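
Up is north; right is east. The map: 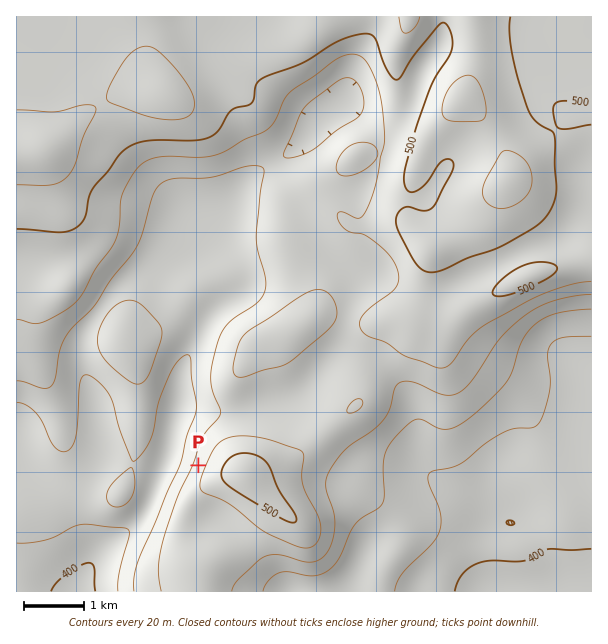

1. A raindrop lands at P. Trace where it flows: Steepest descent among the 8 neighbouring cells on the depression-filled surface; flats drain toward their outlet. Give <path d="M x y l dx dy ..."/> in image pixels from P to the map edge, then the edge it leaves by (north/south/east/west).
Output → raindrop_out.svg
<path d="M198 465l-1-1-29 0-1 1 0 3-5 9-10 15-2 8-6 12-4 4 0 2-56 55-4 9-2 9"/>
exit: south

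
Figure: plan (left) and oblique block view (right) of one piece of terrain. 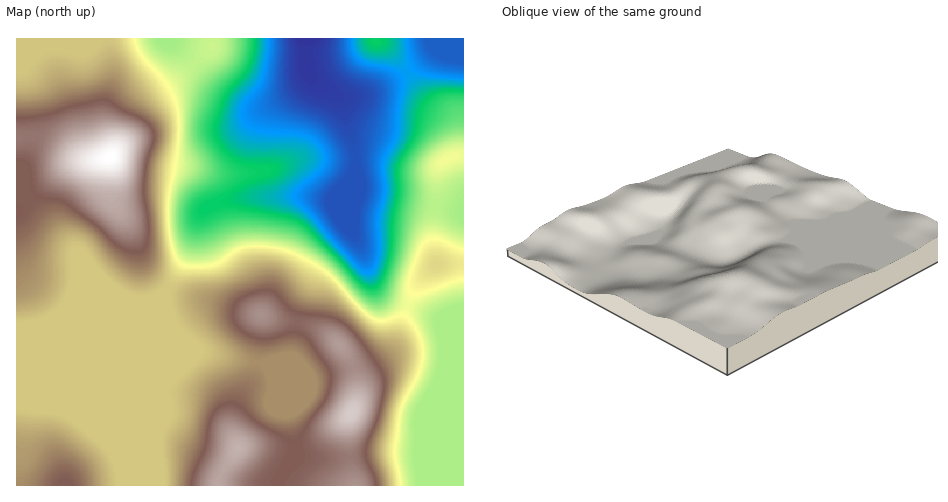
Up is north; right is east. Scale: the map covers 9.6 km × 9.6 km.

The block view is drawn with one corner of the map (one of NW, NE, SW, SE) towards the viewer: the NW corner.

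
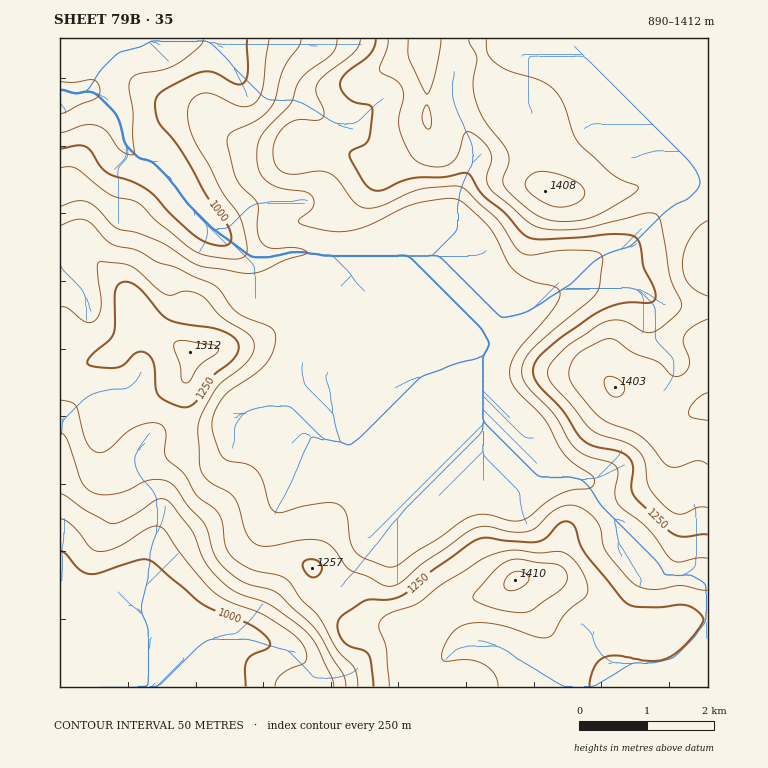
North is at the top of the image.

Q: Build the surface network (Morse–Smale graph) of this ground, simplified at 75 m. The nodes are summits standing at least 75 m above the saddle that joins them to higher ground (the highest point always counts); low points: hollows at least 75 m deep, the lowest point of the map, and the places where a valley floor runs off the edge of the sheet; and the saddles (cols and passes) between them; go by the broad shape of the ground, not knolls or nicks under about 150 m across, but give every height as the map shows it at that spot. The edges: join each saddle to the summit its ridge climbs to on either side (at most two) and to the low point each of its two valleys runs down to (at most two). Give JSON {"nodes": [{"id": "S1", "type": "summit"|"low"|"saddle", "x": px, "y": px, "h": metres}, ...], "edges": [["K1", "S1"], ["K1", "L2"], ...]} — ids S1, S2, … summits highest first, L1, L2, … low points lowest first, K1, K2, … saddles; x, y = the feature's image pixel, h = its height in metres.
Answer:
{"nodes": [
{"id": "S1", "type": "summit", "x": 708, "y": 408, "h": 1412},
{"id": "S2", "type": "summit", "x": 515, "y": 580, "h": 1410},
{"id": "S3", "type": "summit", "x": 545, "y": 191, "h": 1408},
{"id": "S4", "type": "summit", "x": 190, "y": 354, "h": 1312},
{"id": "L1", "type": "low", "x": 65, "y": 97, "h": 890},
{"id": "L2", "type": "low", "x": 101, "y": 687, "h": 953},
{"id": "K1", "type": "saddle", "x": 701, "y": 180, "h": 1321},
{"id": "K2", "type": "saddle", "x": 385, "y": 174, "h": 1263},
{"id": "K3", "type": "saddle", "x": 196, "y": 477, "h": 1208},
{"id": "K4", "type": "saddle", "x": 686, "y": 573, "h": 1191},
{"id": "K5", "type": "saddle", "x": 287, "y": 323, "h": 1141}],
"edges": [["K1", "S1"], ["K1", "S3"], ["K1", "L1"], ["K2", "S1"], ["K2", "S3"], ["K2", "L1"], ["K3", "S2"], ["K3", "S4"], ["K3", "L1"], ["K3", "L2"], ["K4", "S1"], ["K4", "S2"], ["K4", "L1"], ["K5", "S1"], ["K5", "S4"], ["K5", "L1"]]}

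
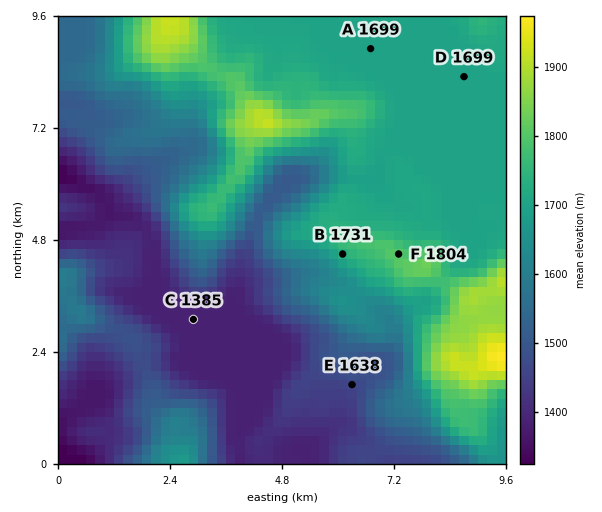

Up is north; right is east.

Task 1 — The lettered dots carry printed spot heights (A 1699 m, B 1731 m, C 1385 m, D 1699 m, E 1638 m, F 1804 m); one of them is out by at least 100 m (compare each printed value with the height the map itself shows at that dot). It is E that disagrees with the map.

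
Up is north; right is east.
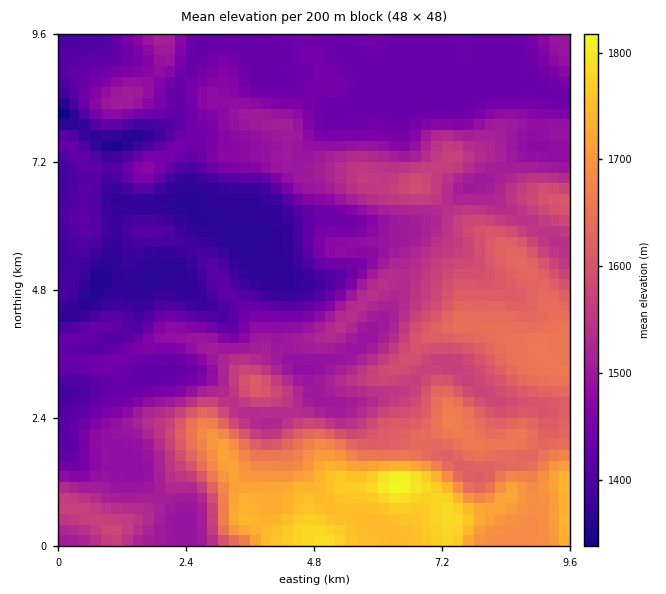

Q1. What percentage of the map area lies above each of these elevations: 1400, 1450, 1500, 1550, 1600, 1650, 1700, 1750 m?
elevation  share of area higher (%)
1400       88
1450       65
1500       50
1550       35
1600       25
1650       14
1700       9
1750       4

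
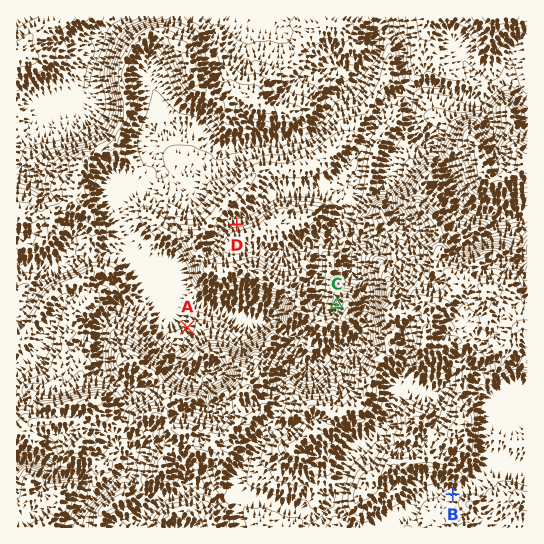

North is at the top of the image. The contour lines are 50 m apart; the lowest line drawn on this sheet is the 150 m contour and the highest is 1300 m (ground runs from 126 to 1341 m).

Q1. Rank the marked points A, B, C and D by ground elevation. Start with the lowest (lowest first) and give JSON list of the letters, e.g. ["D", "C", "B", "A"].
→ ["A", "D", "C", "B"]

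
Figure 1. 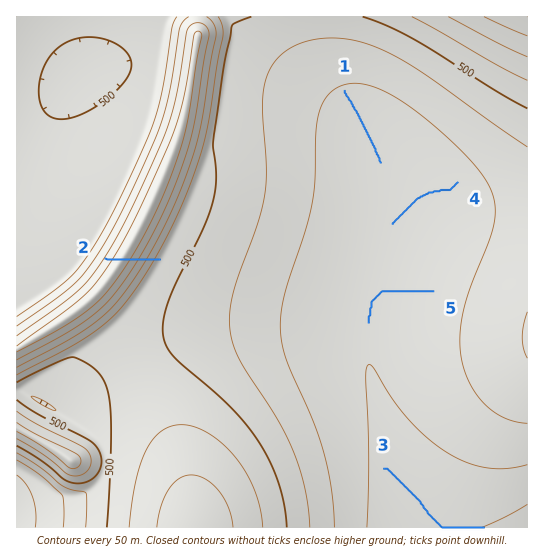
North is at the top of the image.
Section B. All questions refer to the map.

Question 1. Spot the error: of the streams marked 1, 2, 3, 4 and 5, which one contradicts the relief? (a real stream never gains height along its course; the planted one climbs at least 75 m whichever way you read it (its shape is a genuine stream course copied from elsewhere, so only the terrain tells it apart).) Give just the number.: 2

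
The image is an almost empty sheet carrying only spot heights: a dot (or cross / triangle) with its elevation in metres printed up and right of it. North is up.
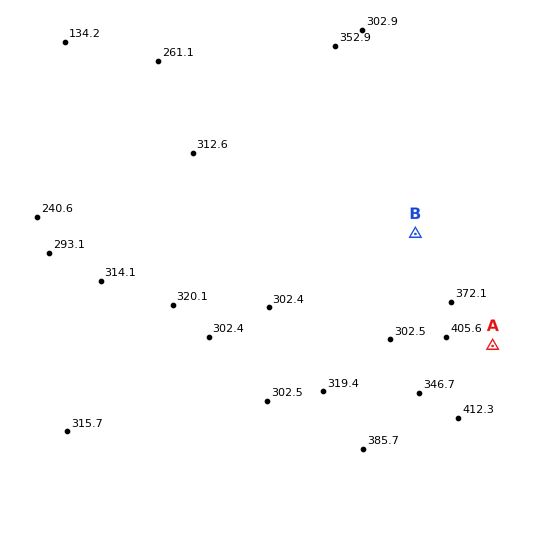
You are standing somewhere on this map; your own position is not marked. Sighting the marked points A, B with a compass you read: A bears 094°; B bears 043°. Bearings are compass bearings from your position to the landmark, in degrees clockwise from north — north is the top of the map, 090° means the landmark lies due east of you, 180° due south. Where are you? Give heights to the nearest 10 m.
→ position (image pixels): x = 322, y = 334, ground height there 300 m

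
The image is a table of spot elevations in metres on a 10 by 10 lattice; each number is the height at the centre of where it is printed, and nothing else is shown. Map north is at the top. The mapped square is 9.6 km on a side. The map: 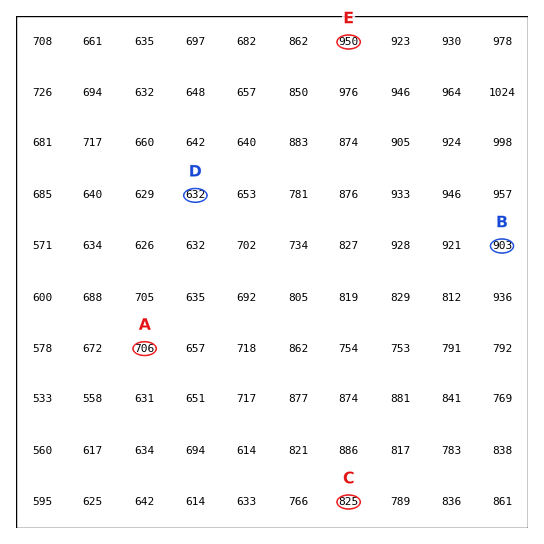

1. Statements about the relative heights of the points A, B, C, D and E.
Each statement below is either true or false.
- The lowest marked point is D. true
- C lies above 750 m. true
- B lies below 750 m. false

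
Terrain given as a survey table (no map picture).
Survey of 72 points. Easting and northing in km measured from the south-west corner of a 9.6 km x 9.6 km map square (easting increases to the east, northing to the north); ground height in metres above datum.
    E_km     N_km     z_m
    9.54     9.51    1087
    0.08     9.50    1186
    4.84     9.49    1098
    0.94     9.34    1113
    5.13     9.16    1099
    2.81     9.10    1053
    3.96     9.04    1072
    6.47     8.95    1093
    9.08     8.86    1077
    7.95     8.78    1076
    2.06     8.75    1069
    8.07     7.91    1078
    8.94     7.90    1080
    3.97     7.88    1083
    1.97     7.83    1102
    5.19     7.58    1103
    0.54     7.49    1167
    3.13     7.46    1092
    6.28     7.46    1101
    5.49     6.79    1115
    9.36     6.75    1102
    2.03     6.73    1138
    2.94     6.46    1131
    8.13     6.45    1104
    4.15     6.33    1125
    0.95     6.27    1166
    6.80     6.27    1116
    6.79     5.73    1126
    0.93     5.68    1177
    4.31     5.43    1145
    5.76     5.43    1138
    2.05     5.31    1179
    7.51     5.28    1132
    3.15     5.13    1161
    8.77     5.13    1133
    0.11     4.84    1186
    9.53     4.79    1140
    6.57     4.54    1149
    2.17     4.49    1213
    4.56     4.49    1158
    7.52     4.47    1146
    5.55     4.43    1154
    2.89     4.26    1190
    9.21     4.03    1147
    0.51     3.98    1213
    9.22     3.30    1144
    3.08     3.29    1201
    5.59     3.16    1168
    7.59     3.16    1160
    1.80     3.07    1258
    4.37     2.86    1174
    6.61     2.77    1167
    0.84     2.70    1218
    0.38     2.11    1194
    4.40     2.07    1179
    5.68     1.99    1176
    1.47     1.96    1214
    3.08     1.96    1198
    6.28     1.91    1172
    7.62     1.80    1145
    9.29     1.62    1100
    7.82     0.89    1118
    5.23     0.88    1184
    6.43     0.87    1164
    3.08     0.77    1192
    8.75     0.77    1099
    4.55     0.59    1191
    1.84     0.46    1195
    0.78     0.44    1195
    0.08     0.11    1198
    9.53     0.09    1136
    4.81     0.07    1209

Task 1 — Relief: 1051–1263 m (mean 1146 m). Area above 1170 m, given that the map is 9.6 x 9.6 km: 30.6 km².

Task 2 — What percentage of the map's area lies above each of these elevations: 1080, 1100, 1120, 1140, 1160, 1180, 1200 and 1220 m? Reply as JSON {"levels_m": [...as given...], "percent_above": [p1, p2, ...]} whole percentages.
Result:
{"levels_m": [1080, 1100, 1120, 1140, 1160, 1180, 1200, 1220], "percent_above": [92, 79, 68, 57, 41, 25, 10, 5]}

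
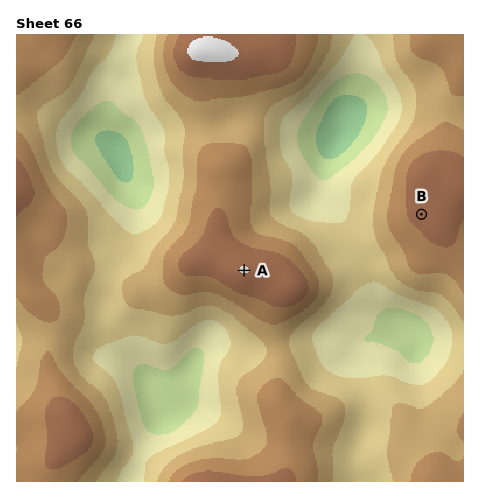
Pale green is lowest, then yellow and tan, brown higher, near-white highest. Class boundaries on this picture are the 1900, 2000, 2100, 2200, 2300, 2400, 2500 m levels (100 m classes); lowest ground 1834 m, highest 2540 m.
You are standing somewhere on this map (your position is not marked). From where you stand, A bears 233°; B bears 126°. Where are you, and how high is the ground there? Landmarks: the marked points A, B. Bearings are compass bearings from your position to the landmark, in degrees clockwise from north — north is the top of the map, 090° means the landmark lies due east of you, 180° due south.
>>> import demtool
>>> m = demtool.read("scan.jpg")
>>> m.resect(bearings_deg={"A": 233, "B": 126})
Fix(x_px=369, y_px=176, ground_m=2150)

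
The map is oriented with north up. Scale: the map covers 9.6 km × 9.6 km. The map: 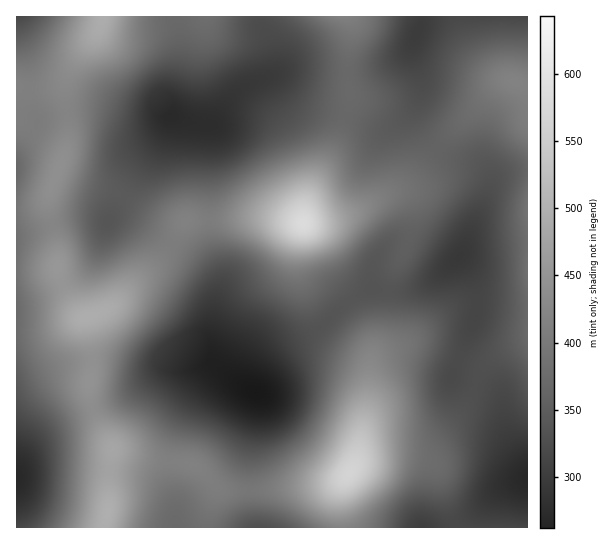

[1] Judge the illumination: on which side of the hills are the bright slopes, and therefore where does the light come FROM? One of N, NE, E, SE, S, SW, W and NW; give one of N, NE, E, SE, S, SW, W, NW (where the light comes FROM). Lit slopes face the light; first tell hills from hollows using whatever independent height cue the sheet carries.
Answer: NW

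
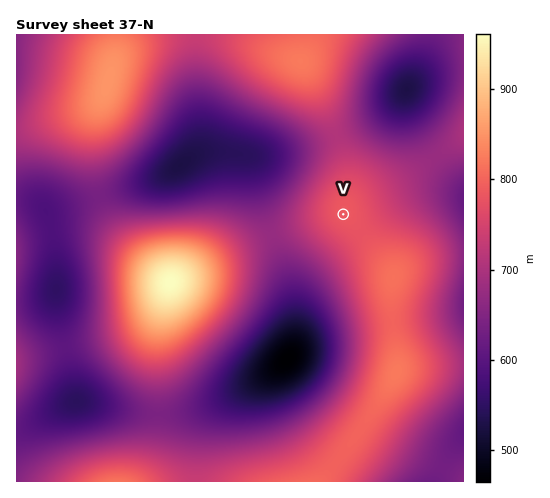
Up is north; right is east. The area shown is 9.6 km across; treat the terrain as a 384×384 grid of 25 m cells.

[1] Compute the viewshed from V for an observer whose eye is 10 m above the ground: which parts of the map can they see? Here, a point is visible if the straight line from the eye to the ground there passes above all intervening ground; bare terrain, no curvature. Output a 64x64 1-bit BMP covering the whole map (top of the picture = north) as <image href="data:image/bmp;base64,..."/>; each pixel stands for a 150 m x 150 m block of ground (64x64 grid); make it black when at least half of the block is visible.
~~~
<image width="64" height="64" href="data:image/bmp;base64,Qk0+AgAAAAAAAD4AAAAoAAAAQAAAAEAAAAABAAEAAAAAAAACAAATCwAAEwsAAAIAAAAAAAAA////AAAAAAAB//////gAAAf/////+AAAAf/////8AAAA//////wAAAA//////gAAAA//////AAAAA/////8AAAAA/////4AAAAA/////wAAAAB/////AAAAAB////+AAAAAD////4AAAAAP/4P/wAAAAAf/AP/AAAAAB/4AP+AAAAAH/gAf8AAAAAP+AA/4AAAAA/4AD/wAAAAD/gAH/AAAAAP+AAf4AAAAA/8AA/gAAAAD/wAD8AAAAAP/gAPgAAAAA/+AA+AAAAAD/4ADwAAAAAP/wAPAAAAAA//AA8AAAAAH/8ADwAAAAAf/wAfgAAAAB//AB/AAAAAP/8AH8AAAAA//wAf4AAAAD//AB/wAAAAf/8AH/gAAAB//wAf+AAAAH/+AD/4AAAB//4Af/AAAA///AD/4AgAf//4APwADAD/5+AAeAAMAf/DgAA4AAwD/8AAAAAADgf/gAAAAAAOB/8AAAAAAA8P/wAAAAAADw//gAAAAAAOD/+AAAAAAAwP/8AAAAAAMAf/wAAAAAAwA//gAAAAADAD//AAAAAAMAH/8AADgAAwAf/4AD/AABAA//4f/+AAEAD/////4AAQAH/////wABAAf/////AAEAB/////+AAQAD/////4ABAAP/////wAEAA///4B/AAQAB//4AD+ABAAD/+AAP+AMAAH/gAAf8Aw=="/>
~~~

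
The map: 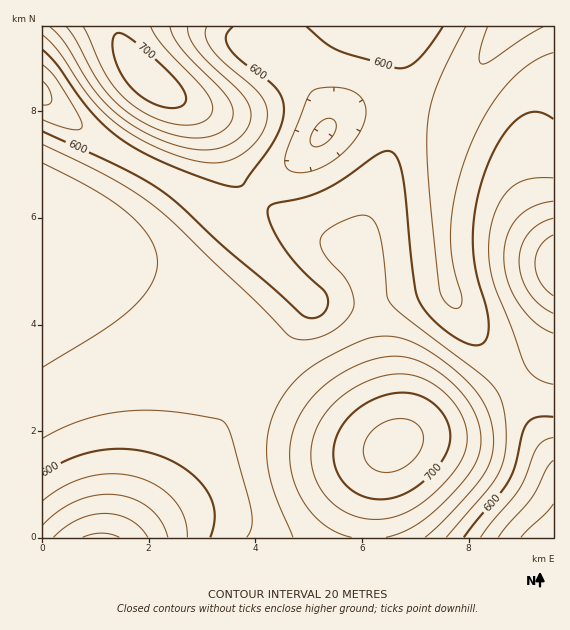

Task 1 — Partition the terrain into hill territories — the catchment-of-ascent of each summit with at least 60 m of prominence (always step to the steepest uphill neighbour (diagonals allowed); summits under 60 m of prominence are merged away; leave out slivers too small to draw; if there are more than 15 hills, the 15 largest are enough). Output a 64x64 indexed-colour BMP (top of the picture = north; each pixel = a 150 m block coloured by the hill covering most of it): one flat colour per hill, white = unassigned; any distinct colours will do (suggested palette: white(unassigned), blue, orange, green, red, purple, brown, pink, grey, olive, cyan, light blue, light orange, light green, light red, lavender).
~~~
<image width="64" height="64" href="data:image/bmp;base64,Qk12CAAAAAAAAHYAAAAoAAAAQAAAAEAAAAABAAQAAAAAAAAIAAATCwAAEwsAABAAAAAAAAAA////ALR3HwAOf/8ALKAsACgn1gC9Z5QAS1aMAMJ34wB/f38AIr28AM++FwDox64AeLv/AIrfmACWmP8A1bDFABERERERERERERERERERERERERERERERERERERERERERERERERERERERERERERERERERERERERERERERERERERERERERERERERERERERERERERERERERERERERERERERERERERERERERERERERERERERERERERERERERERERERERERERERERERERERERERERERERERERERERERERERERERERERERERERERERERERERERERERERERERERERERERERERERERERERERERERERERERERERERERERERERERERERERERERERERERERERERERERERERERERERERERERERERERERERERERERERERERERERERERERERERERERERERERERERERERERERERERERERERERERERERERERERERERERERERERERERERERERERERERERERERERERERERERERERERERERERERERERERERERERERERERERERERERERERERERERExERERERERERERERERERERERERERERERERERERERERETERERERERERERERERERERERERERERERERERERERERETMRERERERERERERERERERERERERERERERERERERERETMxERERERERERERERERERERERERERERERERERERERERMzERERERERERERERERERERERERERERERERERERERERMzMREREREREREREREREREREREREREREREREREREREREzMxEREREREREREREREREREREREREREREREREREREREzMzEREREREREREREREREREREREREREREREREREREREzMzMRERERERERERERERERERERERERERERERERERERETMzMxERERERERERERERERERERERERERERERERERERETMzMzERERERERERERERERERERERERERERERERERERETMzMzMRERERERERERERERERERERERERERERERERERERMzMzMxERERERERERERERERERERERERERERERERERERMzMzMzERERERERERERERERERERERERERERERERERERMzMzMzMREREREREREREREREREREREREREREREREREREzMzMzMxEREREREREREREREREREREREREREREREREREzMzMzMzEREREREREREREREREREREREREREREREREREzMzMzMzMRERERERERERERERERERERERERERERERERETMzMzMzMxERERERERERERERERERERERERERERERERETMzMzMzMzERERERERERERERERERERERERERERERERERMzMzMzMzMREREREREREREREREREREREREREREREREREzMzMzMzMxEREREREREREREREREREREREREREREREREzMzMzMzMzERERERERERERERERERERERERERERERERETMzMzMzMzMRERERERERERERERERERERERERERERERERMzMzMzMzMxEREREREREREREREREREREREREREREREREzMzMzMzMzERERERERERERERERERERERERERERERERETMzMzMzMzMRERERERERERERERERERERERERERERERERMzMzMzMzMxEREREREREREREREhEREREREREREREREREzMzMzMzMzEREREREREREREREiIRERERERERERERERETMzMzMzMzMREREREREREREREiIiERERERERERERERERMzMzMzMzMxERERERERERERIiIiIhEREREREREREREREzMzMzMzMzERERERERERERIiIiIiERERERERERERERETMzMzMzMzMRERERERERERIiIiIiIhERERERERERERERMzMzMzMzMxERERERERESIiIiIiIiIREREREREREREREzMzMzMzMzEREREREREiIiIiIiIiIiIRERERERERERETMzMzMzMzMRERERERIiIiIiIiIiIiIiEREREREREREREzMzMzMzMxERERESIiIiIiIiIiIiIiIhERERERERERETMzMzMzMzEREREiIiIiIiIiIiIiIiIiIRERERERERERMzMzMzMzMREREiIiIiIiIiIiIiIiIiIiEREREREREREzMzMzMzMxEREiIiIiIiIiIiIiIiIiIiIhERERERERETMzMzMzMzERIiIiIiIiIiIiIiIiIiIiIiEREREREREREzMzMzMzMRIiIiIiIiIiIiIiIiIiIiIiERERERERERETMzMzMzMxIiIiIiIiIiIiIiIiIiIiIiIRERERERERERMzMzMzMzIiIiIiIiIiIiIiIiIiIiIiIRERERERERERETMzMzMzMiIiIiIiIiIiIiIiIiIiIiIRERERERERERERMzMzMzMyIiIiIiIiIiIiIiIiIiIiIRERERERERERERETMzMzMzIiIiIiIiIiIiIiIiIiIiIRERERERERERERERMzMzMzMiIiIiIiIiIiIiIiIiIiIRERERERERERERERETMzMzMyIiIiIiIiIiIiIiIiIiIREREREREREREREREREzMzMzIiIiIiIiIiIiIiIiIiIRERERERERERERERERETMzMzMiIiIiIiIiIiIiIiIiIhEREREREREREREREREREzMzMyIiIiIiIiIiIiIiIiIiERERERERERERERERERERMzMz"/>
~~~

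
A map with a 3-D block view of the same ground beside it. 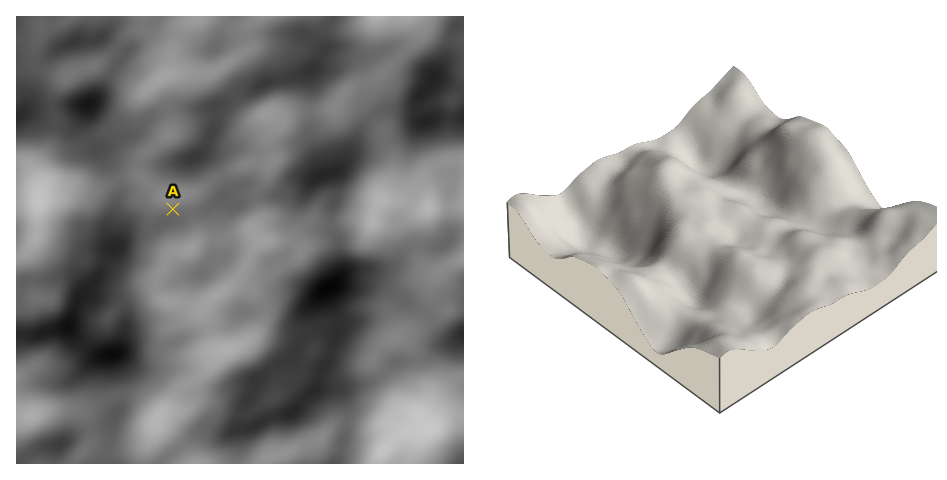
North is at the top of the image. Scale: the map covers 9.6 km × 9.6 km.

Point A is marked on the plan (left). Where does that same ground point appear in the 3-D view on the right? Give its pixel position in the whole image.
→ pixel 775 219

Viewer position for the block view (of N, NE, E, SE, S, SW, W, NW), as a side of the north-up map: NE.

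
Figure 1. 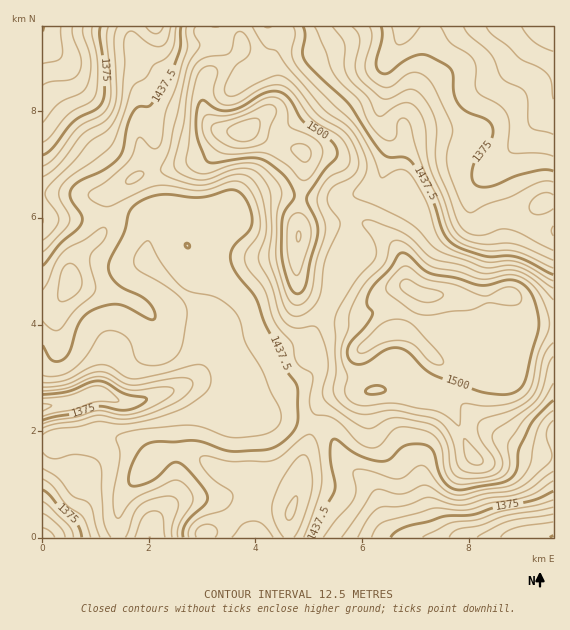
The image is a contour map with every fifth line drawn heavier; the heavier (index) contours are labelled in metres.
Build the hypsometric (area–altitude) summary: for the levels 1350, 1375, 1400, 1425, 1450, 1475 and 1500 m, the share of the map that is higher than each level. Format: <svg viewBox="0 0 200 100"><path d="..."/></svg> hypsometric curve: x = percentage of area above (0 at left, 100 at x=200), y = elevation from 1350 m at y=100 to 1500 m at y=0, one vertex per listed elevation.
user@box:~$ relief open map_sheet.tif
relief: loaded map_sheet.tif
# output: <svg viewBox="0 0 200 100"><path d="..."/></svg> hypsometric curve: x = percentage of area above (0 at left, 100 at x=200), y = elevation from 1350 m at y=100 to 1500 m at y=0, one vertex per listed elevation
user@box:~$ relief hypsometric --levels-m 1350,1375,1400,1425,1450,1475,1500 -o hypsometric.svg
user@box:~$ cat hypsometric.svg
<svg viewBox="0 0 200 100"><path d="M192 100l-15-17-18-16-34-17-47-17-35-16-22-17"/></svg>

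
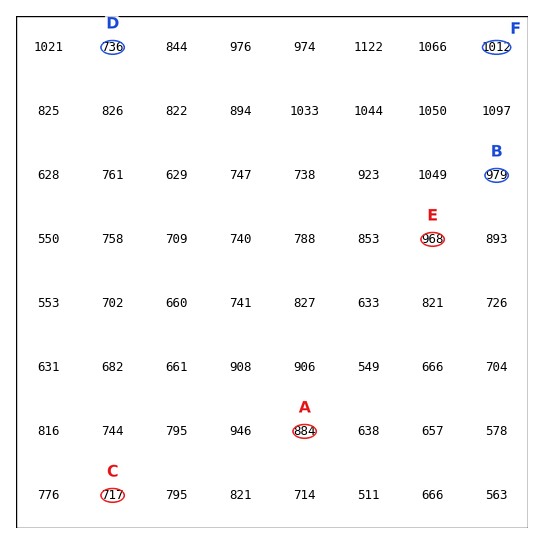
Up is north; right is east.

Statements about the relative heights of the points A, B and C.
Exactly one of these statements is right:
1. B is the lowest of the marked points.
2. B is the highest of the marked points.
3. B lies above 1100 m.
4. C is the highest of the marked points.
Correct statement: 2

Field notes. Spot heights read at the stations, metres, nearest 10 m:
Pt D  740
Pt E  970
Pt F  1010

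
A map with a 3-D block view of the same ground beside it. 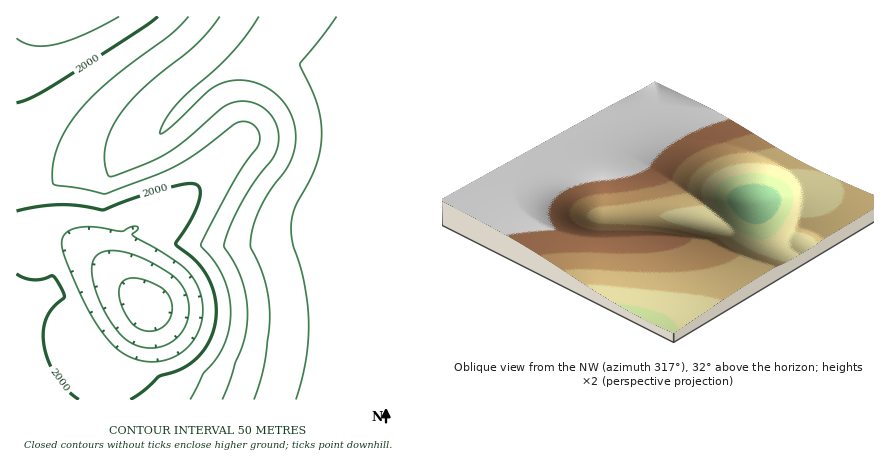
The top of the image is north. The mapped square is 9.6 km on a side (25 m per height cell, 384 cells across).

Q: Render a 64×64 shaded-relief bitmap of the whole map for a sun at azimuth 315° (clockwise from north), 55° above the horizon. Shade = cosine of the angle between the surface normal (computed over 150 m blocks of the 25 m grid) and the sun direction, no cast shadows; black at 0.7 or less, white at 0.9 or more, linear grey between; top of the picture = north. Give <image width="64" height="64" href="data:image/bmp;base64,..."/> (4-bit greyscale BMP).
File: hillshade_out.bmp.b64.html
<image width="64" height="64" href="data:image/bmp;base64,Qk12CAAAAAAAAHYAAAAoAAAAQAAAAEAAAAABAAQAAAAAAAAIAAATCwAAEwsAABAAAAAAAAAAAAAAABEREQAiIiIAMzMzAERERABVVVUAZmZmAHd3dwCIiIgAmZmZAKqqqgC7u7sAzMzMAN3d3QDu7u4A////AJmZmZmZmZmaqqqqq7u7vMzMzMu7u7u7qqmZmZiIiIiZmZmZmZmZmZmqqqqqu7u7zMzMzLu7u7uqqpmZmZiIiIiZmZmZmZmZmaqqqqq7u7vMzMzLu7u7u6qqqpmZmZmYiJmZmZmZmZmZmqqqu7vMzMzMzMu7u7u7qqqqqZmZmZiImZmZmZmZmZmaqrvM3d3d3czMy7u7u7uqqqqqmZmZmIiZmZmZmZmZmZqrvM3e7u7u3czLu7u7u6qqqqqpmZmYiJmZmZmZmZmZmqvM3e7u7u7u3cy7u7u7qqqqqqqZmZiImZmZmZmZmZmZq7zd7u7u7u7d3Mu7u7qqqqqqqpmZmYiImZmZmZmZmZmrvN3u7u7u7t3dzLu7uqqqqqqqmZmZiIiIiIiJmZiIiZq8zd7u7u7u3d3My7u6qqqqqqqZmZmIiIiIiIiIiIiImrvN3u7u7u7d3czLu6qqqqqqqZmZmZiIiIiIiIiHd4iZq8zd7u7u7t3czMu7qqqqqqqpmZmZmYiIiIiIiHd3eImqvM3e7u7t3dzMy7u6qqqqqpmZmZmZiIiIiIiHd3d3iJq7zN3d3d3dzMy7u7qqqqqqmZmZmZmIiIiIiHdnd3eIiau8zd3d3dzMzLu7uqqqqqqZmZmZmYiIiIiHdmZ3d3iImrvMzM3MzMzLu7uqqqqqqZmZmZmZiIiIiIdmZnd3eIiJqrvMzMzMzLu7u6qqqqqpmZmZmZmIiIiIdmZmZ3d3eIiaq7u8zMy7u7u6qqqqqpmZmZmZmZmZmIh2ZmZnd3d3iImaq7u7u7u7u6qqqqqpmZmZmZmZmqqqh3ZmZmd3d3d3iJmqqru7u7u6qqqqqqmZmZmZmZmqq7qXd2ZmZ3d3d3d3iZmqqqu7qqqqqqqqmZmZmZmZmZqqupd3dmZmd3d3d3d4iZqqqqqqqqqqqqmZmZmZmZmZmaqph3d3ZmZnd3d3d3eImZqqqqqqqqqqqZmZmZmZmZmJmpmHd3dmZmZnd3d3d4iJmZqqqqqqqqqZmZmZmZmZmYiZmId3d2ZmZmZ3d3d3iImZmqqqqqqqqZmZmZmZmZmZiImIh3d3ZmZmZmd3iJmaqqq7qqqqqqqpmZmZmZmZmZmIiIiHd3ZmZmZ3iJqrvMzMzMzLu7qqqqqZmZmZmZmZmYiIiHd3ZmZmZ4iaq7zM3d3dzMy7u6qqqpmZmZmZmZmZiIh3d3ZmZmZ3iZqrvMzN3d3dzMy7uqqqqZmZmZmZmZmId3d3ZmZmZmd4iZqrvM3d3d3czMu7qqqpmZmZmZmZmXd3d2ZmZmZVVmd4iaq7zN3d3d3MzLu6qqqZmZmZmZmZd3ZmZmZmZlRFVmd4mau8zd3d3d3My7uqqqmZmZmZmZlmZmZmZmZmQzRFVmeImqvM3d3d3dzMu7qqqpmZmZmZmXZmZmZmZmZDMzRFVmeJmrzN3d3d3czLu6qqmZmZmZmZiHdmZVZmZlMjMzRFVniJq8zd3d3d3My7uqqpmZmZmZmZmYd2ZmZmUyIjMzRFZ3iavM3d3d3dzMu6qqmZmZmZmaqqqZmIh3d1MyMzM0RWZ4mrzN3e3d3cy7uqqpmZmZmZqqqqqqqZmZhjMzMzNEVWeJq8zd3u3d3Mu6qqmZmZmZmqqqqqqqqqqpdDMzMzRFVniavM3d7t3cy7uqqZmZmZmaqqqqqqqqqqqXVDMzM0RWZ4mrzd3e3dzMu6qpmZmZmZqqqqqqqqqqqqqGRDMzNEVniaq83d3d3cy7qqqZmZmZmqqqqqqqqqqqqql0RDMzRFZ4mqvN3d3czLuqqpmZmZmaqqqqu7u7uqqqqpdURDNERWeJqrzN3dzLu6qqmZmZmZqqqqu7u7u7u6qqqXVERERFVniaq8zMzMu7qqqZmZmZmqqqu7u7u7u7u7qqp1RERERVZ4mqu8zMu7qqqZmZmZmaqqu7u7u7u7u7u7uqdVREREVWeJmru7u7uqqpmZmZmZqqq7u7u7u7u7u7u7uXVURERFVniZqru7uqqqmZmZmZmqqru7u7u7u7u7u7u7l1VERERWZ4maqqqqqqmZmZmZmaqqu7u7u7u7u7u7u7u5dVVERFVneJmqqqqqqZmZmZmZqqu7u7u7vMy7u7u7u7uXVVREVWZ4iZmqqqqZmZmZmZmqq7u7u7zMzMzMu7u7u7l2VVVVZneJmZqqqZmZmZmZmaqru7u7zMzMzMzMy7u7u5dlVVZneIiZmZmZmZmZmZmZqqq7u7vMzMzMzMzMy7u7uYZmZmd4iJmZmZmZmZmZmZmqqru7vMzMzMzMzMzMy7u7qHd3d4iJmZmZmZmZmZmZmaqqu7u8zMzMzMzMzMzMy7u7qId4iImZmZmZmZmZmZmZqqq7u7zMzMzMzMzMzMzMu7u6qZmZmZmZmZmZmZmZmZmqqru7vMzMzMzMzMzMzMzLu7u7qqqqqqqqqZmZmZmZmaqqq7u7zMzMzMzMzMzMzMy7u7u7qqqqqqqqmZmZmZmZmqqru7vMzMzMzMzMzMzMzMu7u7u6qqqqqqqZmZmZmZmaqqu7u8zMzMzMzMzMzMzMzLu7u7uqqqqqqqmZmZmZmZmqqru7zMzMzMzd3czMzMzMy7u7u6qqqqqqqZmZmZmZmaqqu7u8zMzMzN3d3MzMzMzLu7u7uqqqqqqqmZmZmZmZmqqru7zMzMzM3d3dzMzMzMy7u7u6qqqqqqqZmZmZmZmaqqu7u8zMzMzd3d3czMzMzLu7u7qqqqqqqpmZmZmZ"/>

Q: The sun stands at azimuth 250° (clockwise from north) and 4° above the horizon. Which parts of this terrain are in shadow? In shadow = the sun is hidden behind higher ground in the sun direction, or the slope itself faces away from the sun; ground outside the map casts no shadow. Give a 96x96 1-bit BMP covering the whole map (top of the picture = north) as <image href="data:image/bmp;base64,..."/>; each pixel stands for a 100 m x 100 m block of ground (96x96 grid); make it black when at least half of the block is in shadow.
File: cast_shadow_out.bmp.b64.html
<image width="96" height="96" href="data:image/bmp;base64,Qk2+BAAAAAAAAD4AAAAoAAAAYAAAAGAAAAABAAEAAAAAAIAEAAATCwAAEwsAAAIAAAAAAAAA////AAAAAAAAAAAAAAAAAAAAAAAAAAAAAAAAAAAAAAAAAAAAAAAAAAAAAAAAAAAAAAAAAAAAAAAAAAAAAAAAAAAAAAAAAAAAAAAAAAAAAAAAAAAAAAAAAAAAAAAAAAAAAAAAAAAAAAAAAAAHgAAAAAAAAAAAAAAfwAAAAAAAAAAAAAB/4AAAAAAAAAAAAAD/8AAAAAAAAAAAAAH/8AAAAAAAAAAAAAP/+AAAAAAAAAAAAAf/+AAAAAAAAAAAAA///AAAAAAAAAAAAB///AAAAAAAAAAAAB///AAAAAAAAAAAAD///AAAAAAAAAAAAH///gAAAAAAAAAAAP///gAAAAAAAAAAAP///AAAAAAAAAAAAf///AAAAAAAAAAAA////AAAAAAAAAAAB////AAAAAAAAAAAB///+AAAAAAAAAAAD///+AAAAAAAAAAAH///8AAAAAAAAAAAH///4AAAAAAAAAAAP///wAAAAAAAAAAAf///gAAAAAAAAAAAf//+AAAAAAAAAAAAf//8AAAAAAAAAAAAf//4AAAAAAAAAAAA///wAAAAAAAAAAAA///AAAAAAAAAAAAA//4AAAAAAAAAAAAA//AAAAAAAAAAAAAAAAAAAAAAAAAAAAAAAAAAAAAAAAAAAAAAAAAAAAAAAAAAAAAAAAAAAAAAAAAAAAAAAAAAAAAAAAAAAAAAAAAAAAAAAAAAAAAAAAAAAAAAAAAAAAAAAAAAAAAAAAAAAAAAAAAAAAAAAAAAAAAAAAAAAAAAAAAAAAAAAAAAAAAAAAAAAAAAAAAAAAAAAAAAAAAAAAAAAAAAAAAAAAAAAAAAAAAAAAAAAAAAAAAAAAAAAAAAAAAAAAAAAAAAAAAAAAAAAAAAAAAAAAAAAAAAAAAAAAAAAAAAAAAAAAAAAAAAAAAAAAAAAAAAAAAAAAAAAAAAAAAAAAAAAAAAAAAAAAAAAAAAAAAAAAAAAAAAAAAAAAAAAAAAAAAAAAAAAAAAAAAAAAAAAAAAAAAAAAAAAAAAAAAAAAAAAAAAAAAAAAAAAAAAAAAAAAAAAAAAAAAAAAAAAAAAAAAAAAAAAAAAAAAAAAAAAAAAAAAAAAAAAAAAAAAAAAAAAAAAAAAAAAAAAAAAAAAAAAAAAAAAAAAAAAAAAAAAAAAAAAAAAAAAAAAAAAAAAAAAAAAAAAAAAAAAAAAAAAAAAAAAAAAAAAAAAAAAAAAAAAAAAAAAAAAAAAAAAAAAAAAAAAAAAAAAAAAAAAAAAAAAAAAAAAAAAAAAAAAAAAAAAAAAAAAAAAAAAAAAAAAAAAAAAAAAAAAAAAAAAAAAAAAAAAAAAAAAAAAAAAAAAAAAAAAAAAAAAAAAAAAAAAAAAAAAAAAAAAAAAAAAAAAAAAAAAAAAAAAAAAAAAAAAAAAAAAAAAAAAAAAAAAAAAAAAAAAAAAAAAAAAAAAAAAAAAAAAAAAAAAAAAAAAAAAAAAAAAAAAAAAAAAAAAAAAAAAAAAAAAAAAAAAAAAAAAAAAAAAAAAAAAAAAAAAAAAAAAAAAAAAAAAA="/>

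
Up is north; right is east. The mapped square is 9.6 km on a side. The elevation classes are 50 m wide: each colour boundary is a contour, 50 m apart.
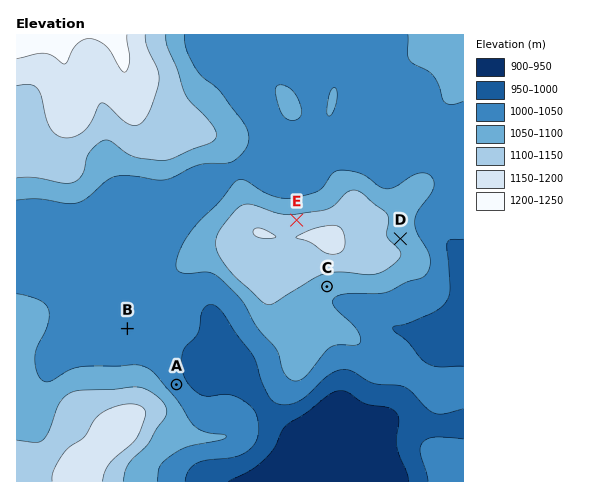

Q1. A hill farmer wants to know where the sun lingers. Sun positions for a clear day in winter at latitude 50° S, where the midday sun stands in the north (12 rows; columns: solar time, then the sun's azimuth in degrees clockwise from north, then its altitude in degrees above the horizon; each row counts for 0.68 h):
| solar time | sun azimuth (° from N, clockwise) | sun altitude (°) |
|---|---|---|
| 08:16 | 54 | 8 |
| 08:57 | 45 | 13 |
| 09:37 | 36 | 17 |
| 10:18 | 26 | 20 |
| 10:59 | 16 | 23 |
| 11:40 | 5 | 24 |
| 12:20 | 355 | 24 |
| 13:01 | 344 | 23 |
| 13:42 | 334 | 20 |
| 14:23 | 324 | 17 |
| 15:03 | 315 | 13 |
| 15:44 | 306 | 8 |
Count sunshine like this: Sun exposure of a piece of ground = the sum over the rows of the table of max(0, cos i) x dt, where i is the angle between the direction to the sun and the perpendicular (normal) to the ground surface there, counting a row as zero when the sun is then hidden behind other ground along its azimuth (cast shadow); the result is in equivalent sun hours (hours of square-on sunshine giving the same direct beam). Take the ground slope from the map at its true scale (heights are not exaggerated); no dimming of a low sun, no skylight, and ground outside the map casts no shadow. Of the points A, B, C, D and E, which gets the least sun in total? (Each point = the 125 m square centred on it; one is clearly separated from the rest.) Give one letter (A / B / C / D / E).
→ C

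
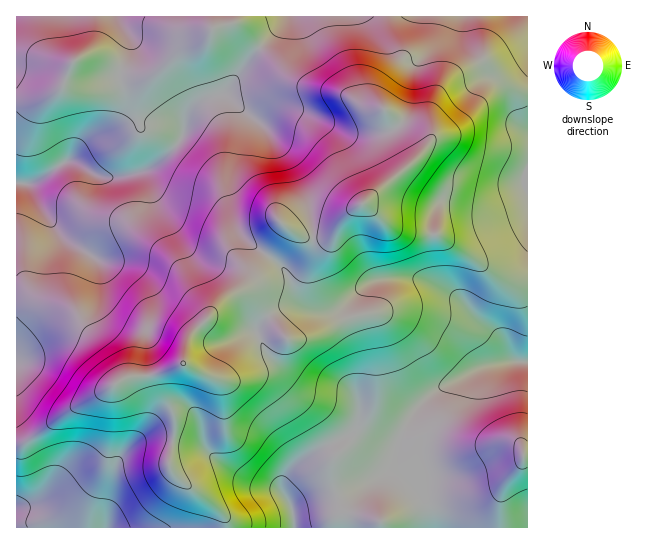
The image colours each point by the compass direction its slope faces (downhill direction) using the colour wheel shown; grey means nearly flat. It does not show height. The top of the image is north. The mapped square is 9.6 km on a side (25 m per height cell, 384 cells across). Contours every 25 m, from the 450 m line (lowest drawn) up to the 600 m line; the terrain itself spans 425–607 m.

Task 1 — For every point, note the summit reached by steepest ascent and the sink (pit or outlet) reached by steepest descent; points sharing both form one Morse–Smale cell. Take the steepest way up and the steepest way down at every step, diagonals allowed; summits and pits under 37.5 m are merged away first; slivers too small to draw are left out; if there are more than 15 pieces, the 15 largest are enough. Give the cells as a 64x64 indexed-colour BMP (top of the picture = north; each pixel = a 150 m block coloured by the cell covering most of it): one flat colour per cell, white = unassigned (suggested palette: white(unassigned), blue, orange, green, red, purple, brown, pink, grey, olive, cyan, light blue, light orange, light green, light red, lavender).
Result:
<image width="64" height="64" href="data:image/bmp;base64,Qk12CAAAAAAAAHYAAAAoAAAAQAAAAEAAAAABAAQAAAAAAAAIAAATCwAAEwsAABAAAAAAAAAA////ALR3HwAOf/8ALKAsACgn1gC9Z5QAS1aMAMJ34wB/f38AIr28AM++FwDox64AeLv/AIrfmACWmP8A1bDFAEREREREREREREREREQzMzMzN3d3d3d3d3d3VVVVVVVVRERERERERERERERERDMzMzM3d3d3d3d3d3dVVVVVVVVERERERERERERERERDMzMzM3d3d3d3d3d3dVVVVVVVVURERERERERERERERDMzMzMzd3d3d3d3d3d1VVVVVVVVRERERERERERERERDMzMzMzd3d3d3d3d3d3VVVVVVVVVEREREREREREREQzMzMzMzN3d3d3d3d3d3VVVVVVVVVUREREREREREREQzMzMzMzMzd3d3d3d3d3dVVVVVVVVVREREREREREREQzMzMzMzMzM3d3d3d3d3dVVVVVVVVVVERERERERERERDMzMzMzMzMzN3d3d3d3dVVVVVVVVVVUREREREREREREMzMzMzMzMzMzN3d3d3d1VVVVVVVVVVRERERERERERERDMzMzMzMzMzMzd3dzMzVVVVVVVVVVUiREREREREREREMzMzMzMzMzMzMzMzMzNVVVVVVVVVVSIiREREREREREQzMzMzMzMzMzMzMzMzMzVVVVVVVVVVIiIkRERERERERDMzMzMzMzMzMzMzMzMzNVVVVVVVVVUiIiJEREREREREMzMzMzMzMzMzMzMzMzMzVVVVVVVVVSIiIiJEREREREMzMzMzMzMzMzMzMzMzMzM1VVVVVVVVIiIiIiJEREREQzMzMzMzMzMzMzMzMzMzMzNVVVVVVVUiIiIiIiJERERDMzMzMzMzMzMzMzMzMzMzMzVVVVVVVSIiIiIiIiRERDMzMzMzMzMzMzMzMzMzMzMzMzVVVVVVIiIiIiIiIiIiQzMyIjMzMzMzMzMzMzMzMzMzMzVVVVUiIiIiIiIiIiIiIiIiIzMzMzMzMzMzMzMzMzMzMzNVVSIiIiIiIiIiIiIiIiIiMzMzMzMzMzMzMzMzMzMzMzNmIiIiIiIiIiIiIiIiIiIjMzMzMzMzMzMzMzMzMzMzNmYiIiIiIiIiIiIiIiIiIiIzMzMzMzMzMzMzMzMzMzM2ZiIiIiIiIiIiIiIiIiIiIiIjMzMzMzMzMzMzMzMzM2ZmIiIiIiIiIiIiIiIiIiIiIjMzMzMzMzMzMzMzMzNmZmYiIiIiIiIiIiIiIiIiIiIiMzMzMzMzMzMzMzMzNmZmZiIiIiIiIiIiIiIiIiIiIiMzMzZmYzMzMzMzMzM2ZmZmIiIiIiIiIiIiIiIiIiIiMzM2ZmZmMzMzMzMzM2ZmZmYiIiIiIiIiIiIiIiIiIjMzMzZmZmZjMzMzMzNmZmZmZiIiIiIiIiIiIiIiIiIiIzMzZmZmZmYzMzMzZmZmZmZmIiIiIiIiIiIiIiIiIiIiMzNmZmZmZmZmZmZmZmZmEREiIiIiIiIiIiIiIiIiIiIzNmZmZmZmZmZmZmZmZmERESIiIiIiIiIiIiIiIiIiIiNmZmZmZmZmZmZmZmZhERERIiIiIiIiIiIiIiIiIiIiIWZmZmZmZmZmZmZmZhEREREiIiIiIiIiIiIiIiIiIiERZmZmZmZmZmZmZmYRERERESIiIiIiIiIiIiIiIiIiEREWZhEWZmZmZmZmYRERERERIiIiIiIiIiIiIiIiIiIRERERERFmZmZhEREREREREREiIiIiIiIiIiIiIiIiIRERERERERZmZhERERERERERESIiIiIiIiIiIiIiIiIhEREREREREWZhERERERERERERIiIiIiIiIiIiIiIiIhEREREREREREREREREREREREREiIiIiIiIiIiIiIiIiERERERERERERERERERERERERESIiIiIiIiIiIiIiIiIRERERERERERERERERERERERERERIiIiIiIiIiIiIiIRERERERERERERERERERERERERERESIiIREREiIiIiIhERERERERERERERERERERERERERERESIREREREiIiIhEREREREREREREREREREREREREREREREREREREREiIiERERERERERERERERERERERERERERERERERERERERIhERERERERERERERERERERERERERERERERERERERERERERERERERERERERERERERERERERERERERERERERERERERERERERERERERERERERERERERERERERERERERERERERERERERERERERERERERERERERERERERERERERERERERERERERERERERERERERERERERERERERERERERERERERERERERERERERERERERERERERERERERERERERERERERERERERERERERERERERERERERERERERERERERERERERERERERERERERERERERERERERERERERERERERERERERERERERERERERERERERERERERERERERERERERERERERERERERERERERERERERERERERERERERERERERERERERERERERERERERERERERERERERERERERERERERERERERERERERERERERERERERERERERERERERERERERERERERERERERERERERERERERERERERERERERERERERERERERERERERERERERERERERERERERERERERERERERERERERERERERERERERERERERERERERERERERERERERERERERERERERERERERERERERERERERERERERERERERERERERERERERERERERERERERERERERERERERERERER"/>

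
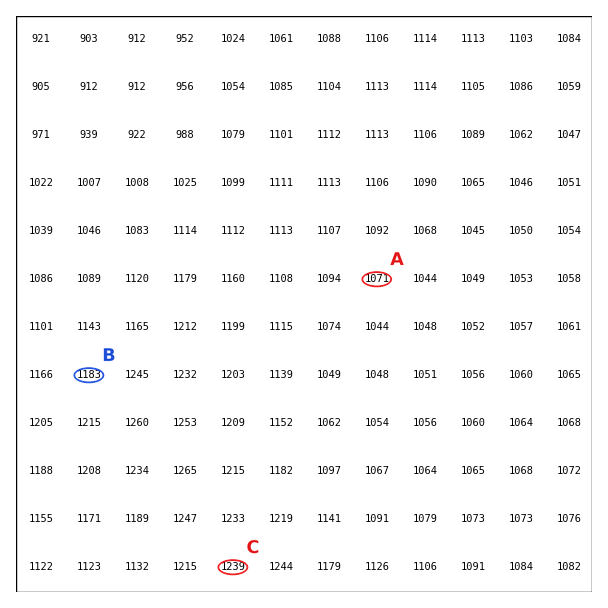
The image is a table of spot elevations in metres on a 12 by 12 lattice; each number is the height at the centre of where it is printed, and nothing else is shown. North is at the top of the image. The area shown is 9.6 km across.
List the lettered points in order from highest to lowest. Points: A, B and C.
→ C B A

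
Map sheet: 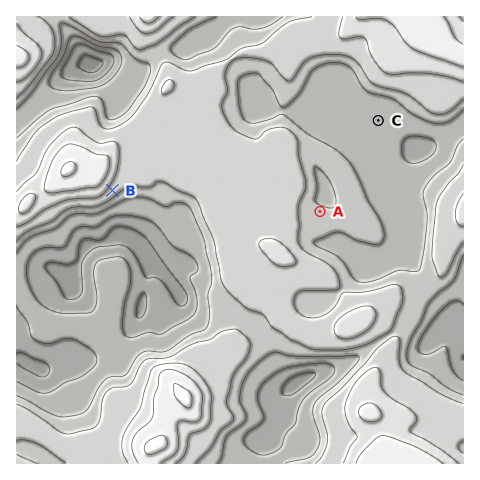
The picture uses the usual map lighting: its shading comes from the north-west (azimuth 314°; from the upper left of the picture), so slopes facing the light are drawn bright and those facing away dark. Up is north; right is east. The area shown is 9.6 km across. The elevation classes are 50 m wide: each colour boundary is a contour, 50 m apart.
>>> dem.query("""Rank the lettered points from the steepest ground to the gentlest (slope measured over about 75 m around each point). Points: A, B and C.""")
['B', 'A', 'C']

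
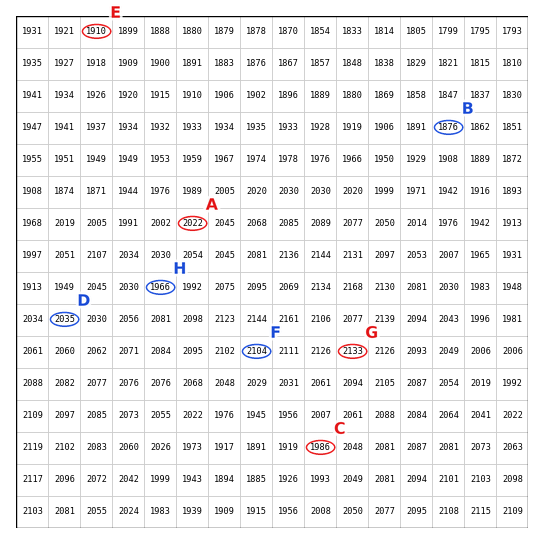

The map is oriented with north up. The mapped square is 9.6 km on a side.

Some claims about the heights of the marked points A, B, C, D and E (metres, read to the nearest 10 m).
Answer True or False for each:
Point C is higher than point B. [True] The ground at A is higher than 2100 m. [False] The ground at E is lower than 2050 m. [True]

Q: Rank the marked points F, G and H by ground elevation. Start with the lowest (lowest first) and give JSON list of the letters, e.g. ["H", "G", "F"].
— ["H", "F", "G"]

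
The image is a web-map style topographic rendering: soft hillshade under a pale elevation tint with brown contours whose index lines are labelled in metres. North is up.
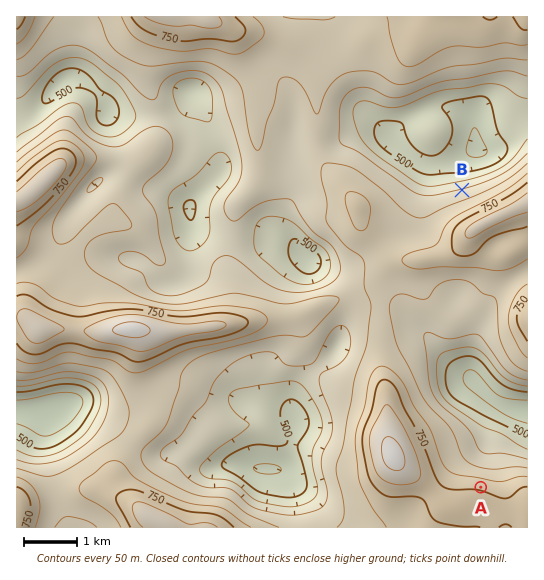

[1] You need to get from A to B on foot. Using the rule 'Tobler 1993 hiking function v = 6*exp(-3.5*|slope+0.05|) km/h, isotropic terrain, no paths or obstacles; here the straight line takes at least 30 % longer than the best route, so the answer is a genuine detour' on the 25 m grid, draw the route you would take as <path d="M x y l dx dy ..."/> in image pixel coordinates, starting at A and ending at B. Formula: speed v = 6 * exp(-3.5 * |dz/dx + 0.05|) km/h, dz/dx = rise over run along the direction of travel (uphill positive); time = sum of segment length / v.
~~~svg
<path d="M481 487l-24-12-7-6-7-14 0-25-20-40 0-112 8-16 0-5 7-14 0-18 11-22 13-13"/>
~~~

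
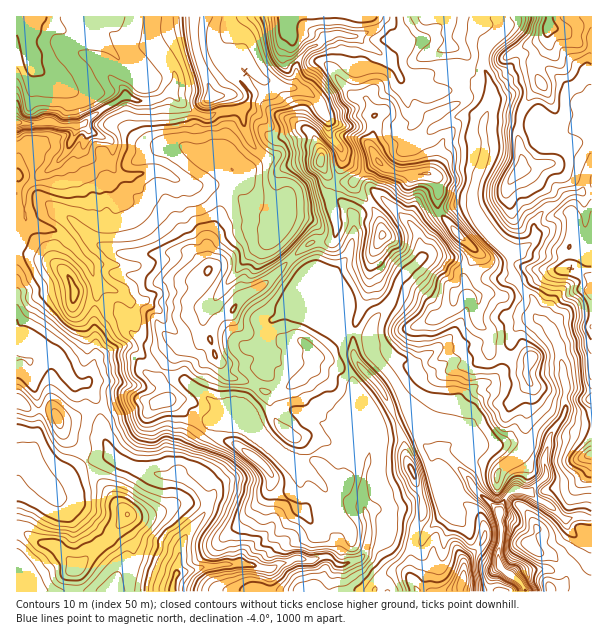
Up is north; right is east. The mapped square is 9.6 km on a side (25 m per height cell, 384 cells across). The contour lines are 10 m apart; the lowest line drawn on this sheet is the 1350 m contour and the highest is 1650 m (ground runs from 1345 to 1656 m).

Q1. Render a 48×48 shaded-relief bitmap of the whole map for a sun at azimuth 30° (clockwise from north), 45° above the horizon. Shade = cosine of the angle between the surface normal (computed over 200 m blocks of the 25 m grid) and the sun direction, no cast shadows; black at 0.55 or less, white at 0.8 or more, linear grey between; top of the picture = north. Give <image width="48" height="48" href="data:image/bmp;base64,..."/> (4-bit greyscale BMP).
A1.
<image width="48" height="48" href="data:image/bmp;base64,Qk32BAAAAAAAAHYAAAAoAAAAMAAAADAAAAABAAQAAAAAAIAEAAATCwAAEwsAABAAAAAAAAAAAAAAABEREQAiIiIAMzMzAERERABVVVUAZmZmAHd3dwCIiIgAmZmZAKqqqgC7u7sAzMzMAN3d3QDu7u4A////AKmGVoiaupmbzN3+u8zMu5Z7y7z//wK7qph2eJmZqqmJvN7are3cupicyq3/9QSqq4dnmpiJqqh3eZhmipqomqq7uq/bcASKu2Z6y6iJqqh1VVRUVUZWeqqqus/IUDisy3nO3LmImZiIh2ZnZWd4mpmZu+27lZvNur3u26mImYiJmXZnZomauZiJvdqvt4z9qt7cqpiLy6mJmId2eKqruZiJvanfdK/5eMy6mHi+7cu6iIdmmqqqqIho25voCf50ZrqpmIrf7cy5h3Zoq6qamYdZ2q2BS4d3dqqZiJzdy7qYdkNKuqmqqYZc2slGhFiVVKmYeKy5iIhlMQCNuZqqqYaPy6d5p4l0VZmGeaqFRGQgABjbiJqqqYfPuomaqamGh5hliqljIzESRq24aKqqqYjdmJmYeJmImnZWqqhSJENXmrqGm7qqqYjamZmGR4l5mVZpy6dCRlaJqpl4u6maqXnJmIh0V4iKhqus26dEeImqmZhpmJmZl2uoiIhViIiZZOy9y5dnmau5dmaJiIiahZyXd3ZomHm6ddu7qYdmebuGVXmqmYmZZ9uHd2VniIvbZLqqmIZEiZdlabuqmZmofMiId3dniJvJU5mZd3ZXmHd3jMqpmZu5vJhmeIiImazJQ5mHVmVXh3iIrKqpmby6uoVFZ4iJqs7IQphkNWRYh5mJuoqqq8uqqXVmZnd6u92mQ3ZCNnaJiZiaqIqqu7qZmYiZiHeLu7qGVGVDWIiqmYiaqZiJqpmZmIqpmYiamqhlRGZliqqph3iZqqmImZmZdnmZqZmqu5ZENWdmnLmHd4iZmrupmpmYZomamam7y3REV2ZnzaiImZmqqs3bmZmHVomaqqqquWdmineL64iJmZqrzN3cuHdnZoiJmXd7yZmZq5msyHmqqqq83dy7uXZnd3eZdBXfyZmZqpq6iKu7u7u7zcuqqqmId4vIMC39dXmJmqqXiru6qqu7y7qpmqeJeM+1As/YRYh4mph5u7qqqqu7u7qqmGSaeexjKP6UN4d5u4msy7uqmau7qqmpl0SXarUjWsuEWHeKu4vMu7qqqrupmZmphSR2iUEjWaqGeIiImrvLuqqpmqmIiZqoYgSakwSHnMuYiJmImrqru6qYiId4iauoYzjccnzd3tuZmKuqqrqqy6uYiIiZqsyWZG3pN97M3Mupd7y7qdzNy7l4mqq7u8pmVZ/Wa9u6u7uoZ7uqqtztqpeKvM3MzMiHV9+3erqqqruoaKqZqmd1Vmm83d3Km6mInf50Wau6qqqZeJmJqjREZnq8u8uFaImLzugiasy6uqqZeId6qVeImZmoealliamru5MFrN26qqqpZmaamWiaqrqGiZhWvKmXZzA6zMypmZqoRWi5mXmru6mJqqdIy5lzRTScvMqIiJmXRnqYmYm7qpmaqpZKuZhSVYvLu6iIiImneIh5iJqqmZmqqYZqqIdDZ6vMyomZmJupupeIiZqpqqqaqYZ6mIZFiYiYd5mHiaqpupeJqpmaqqmaqYZ6mYZFioVEWKl2eaqZmoeLug=="/>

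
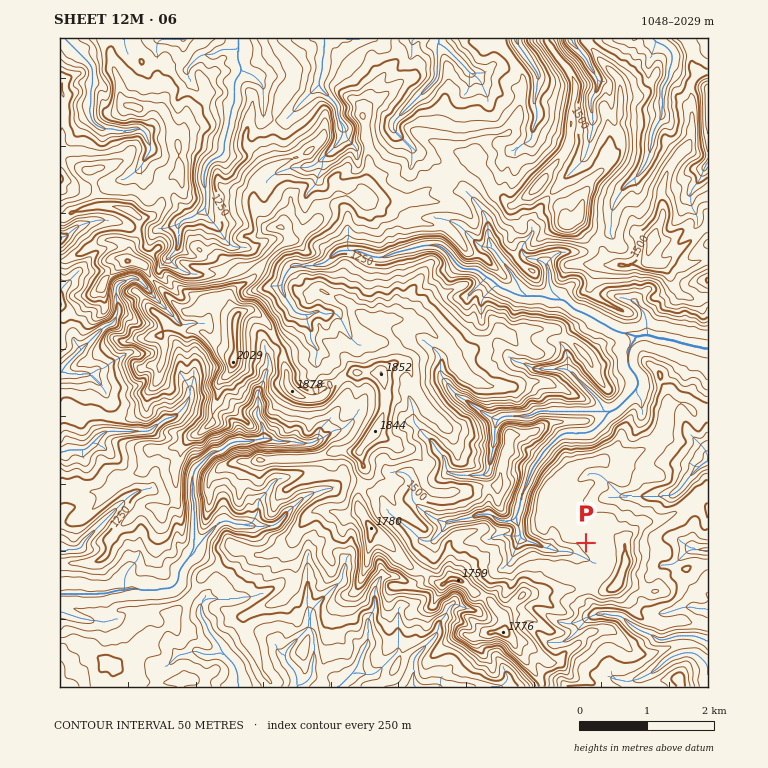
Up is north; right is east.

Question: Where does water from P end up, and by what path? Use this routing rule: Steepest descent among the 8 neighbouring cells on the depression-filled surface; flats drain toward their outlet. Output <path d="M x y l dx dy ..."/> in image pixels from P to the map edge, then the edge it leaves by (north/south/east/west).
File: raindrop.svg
<path d="M586 543l-8 8-22 0-2-1-4 0-1-2-5 0-9-5-3 0-2-2-3 0-2-2-3 0-2-1 0-9-2-1 0-4-1-1 0-9 1-2 0-3 2-2 0-6 2-2 0-5 5-9 0-3 1-2 0-3 4-5 0-3 8-11 2-5 19-18 1 0 2-2 24 0 1-2 4 0 12-12 1-5 4-3 3 0 2-2 1 0 21-20 0-2 1-1 0-5-1-2 0-3-7-7 0-2-2-2 0-15 9-13 3 0 2-2 8 0 2 2 3 0 2 1 8 0 2 2 7 0 2 2 3 0 2 1 5 0 1 2 5 0 2 2 7 0 2 2 5 0"/>
exit: east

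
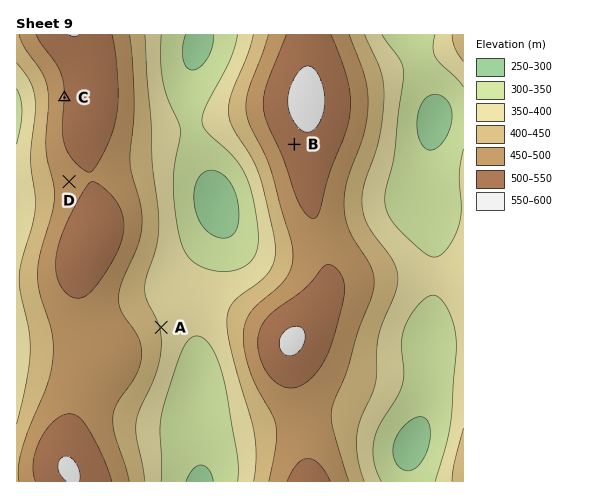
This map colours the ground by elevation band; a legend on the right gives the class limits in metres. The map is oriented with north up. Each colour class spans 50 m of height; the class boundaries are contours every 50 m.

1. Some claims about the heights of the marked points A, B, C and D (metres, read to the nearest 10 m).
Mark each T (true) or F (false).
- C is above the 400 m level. T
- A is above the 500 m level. F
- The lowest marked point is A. T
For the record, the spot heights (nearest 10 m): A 400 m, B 530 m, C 500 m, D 480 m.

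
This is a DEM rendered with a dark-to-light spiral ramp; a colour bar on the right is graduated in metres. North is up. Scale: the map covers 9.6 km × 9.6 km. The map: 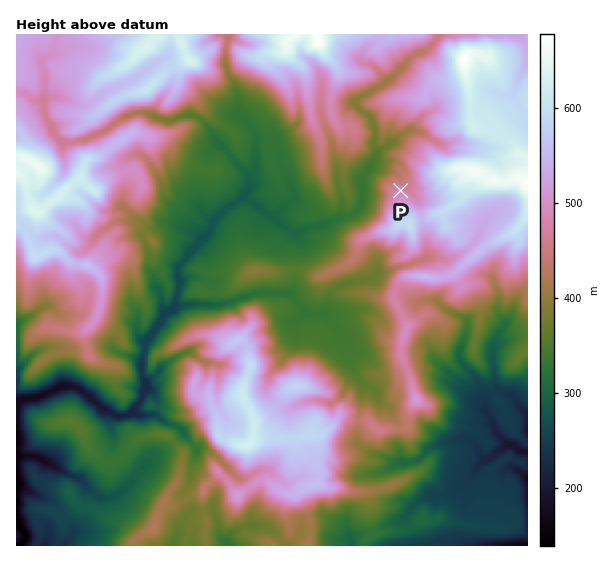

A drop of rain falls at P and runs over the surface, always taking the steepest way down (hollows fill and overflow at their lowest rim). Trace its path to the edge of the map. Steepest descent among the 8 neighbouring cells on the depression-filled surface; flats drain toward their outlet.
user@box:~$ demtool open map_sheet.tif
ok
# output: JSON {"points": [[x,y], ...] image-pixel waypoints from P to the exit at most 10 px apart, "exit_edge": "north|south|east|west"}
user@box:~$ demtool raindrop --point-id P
{"points": [[401, 191], [401, 180], [391, 171], [381, 169], [370, 169], [362, 179], [363, 189], [362, 200], [357, 211], [346, 217], [335, 220], [325, 224], [314, 227], [303, 229], [293, 232], [282, 224], [271, 217], [261, 208], [250, 201], [239, 200], [229, 207], [218, 216], [211, 227], [206, 237], [197, 248], [186, 259], [178, 269], [178, 280], [178, 291], [175, 301], [170, 312], [162, 323], [154, 333], [149, 344], [143, 355], [142, 365], [143, 376], [143, 387], [142, 397], [134, 408], [125, 416], [114, 415], [103, 409], [93, 400], [82, 391], [71, 387], [61, 388], [50, 392], [39, 396], [29, 399], [19, 404], [17, 407]], "exit_edge": "west"}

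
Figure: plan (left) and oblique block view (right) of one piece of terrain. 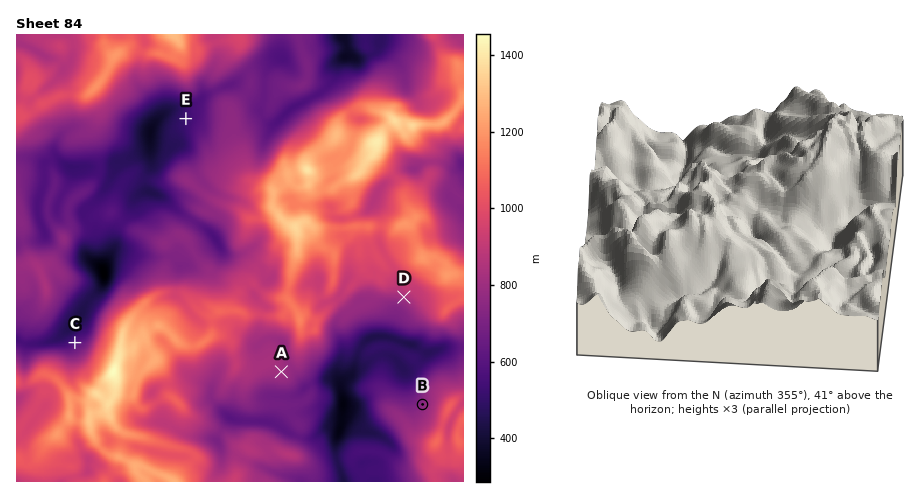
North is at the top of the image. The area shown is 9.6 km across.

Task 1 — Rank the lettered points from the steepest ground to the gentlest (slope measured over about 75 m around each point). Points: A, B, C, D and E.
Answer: C D B E A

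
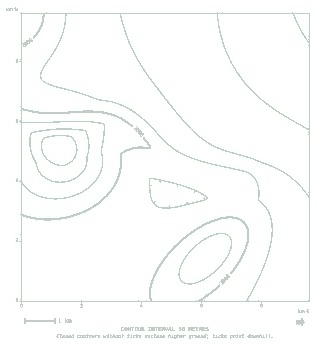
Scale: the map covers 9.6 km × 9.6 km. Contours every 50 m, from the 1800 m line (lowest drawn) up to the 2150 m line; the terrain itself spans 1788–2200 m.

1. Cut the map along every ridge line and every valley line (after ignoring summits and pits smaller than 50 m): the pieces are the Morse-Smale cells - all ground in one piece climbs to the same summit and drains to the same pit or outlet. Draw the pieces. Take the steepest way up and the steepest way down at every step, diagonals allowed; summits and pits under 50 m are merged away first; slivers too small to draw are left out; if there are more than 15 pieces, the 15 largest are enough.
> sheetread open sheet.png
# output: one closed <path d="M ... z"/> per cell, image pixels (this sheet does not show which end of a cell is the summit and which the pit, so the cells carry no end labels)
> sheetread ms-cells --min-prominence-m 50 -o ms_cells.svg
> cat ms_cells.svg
<path d="M309 13l-37 0-99 13-41 12-65 30-46 15 0 218 41 0 1-18 5-14 6-5 31-16 17-12 26-23 20-24 72 16 15-1 11-9 43-76z"/><path d="M309 120l-36 65-14 16-10 4-9 0-72-16-20 24-26 23-17 12-31 16-6 5-5 14-1 18 247 0z"/><path d="M271 13l-250 0 0 69 12-2 27-8 65-30 33-12 38-8z"/>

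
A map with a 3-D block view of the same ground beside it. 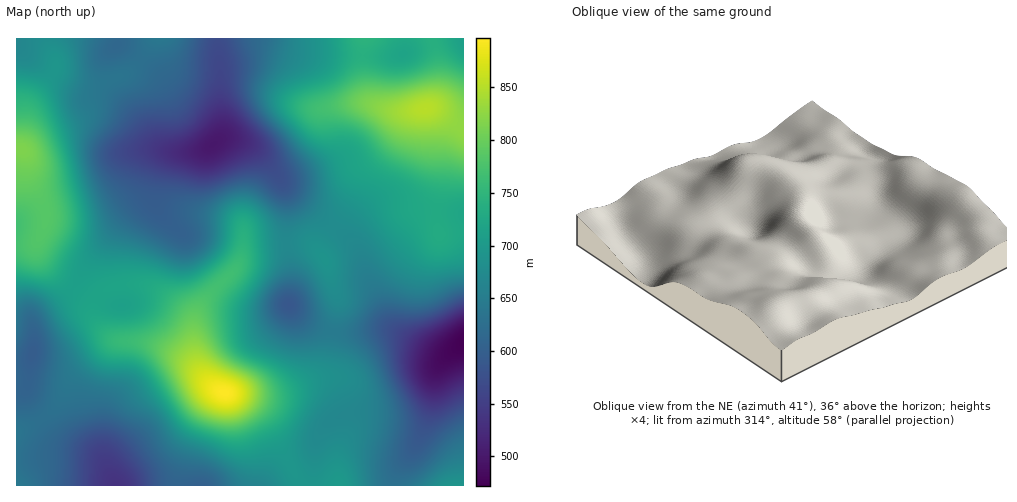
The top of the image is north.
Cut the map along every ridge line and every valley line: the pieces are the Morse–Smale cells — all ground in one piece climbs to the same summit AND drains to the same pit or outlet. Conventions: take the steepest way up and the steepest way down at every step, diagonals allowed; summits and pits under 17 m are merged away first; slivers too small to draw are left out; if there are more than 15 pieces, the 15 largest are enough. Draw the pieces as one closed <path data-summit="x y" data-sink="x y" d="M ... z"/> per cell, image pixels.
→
<path data-summit="224 392" data-sink="213 145" d="M217 38l-168 1 7 22-2 12 30 13 20 1 29 26 21 31 7 5 14 3-9 3-5 5-6 10-8 27-29 28-30 36-15 26 18 14 3 16 1-16 8-10 15-6 26 0 15 6 17 13 13 12 4 17 3-17 6-11 33-35 10-20 12-3 30-3 0-47-4-13-8-14-7-9-18-16-23-7-10 3 3-3 3-8z"/><path data-summit="224 392" data-sink="116 485" d="M138 341l-23 0-7 4-36 32-13 24-13 15-30 16 1 54 283-1-30-60-14-17-17-11-24-9-27-27-13-8-23-9z"/><path data-summit="425 109" data-sink="463 342" d="M431 108l-19 4-8 6-9 21-28 31-13 30-30 39-4 7 0 7 8 11 10 37-5 31 20 1 26-3 12 1 39 20 9 3 8 0 17-11 0-215-23-15z"/><path data-summit="425 109" data-sink="213 145" d="M363 38l-145 1 5 85-2 11-3 5 9-2 23 7 18 16 9 13 6 10 4 13 1 17-2 24 1 6 19-1 14 9 0-6 4-7 30-39 13-30 26-28 11-24 11-7-25-1-20-10-4-8-4-23z"/><path data-summit="224 392" data-sink="463 342" d="M383 330l-30 3-20-1-5 30-5 9-30 17-26 6-40-1 21 9 18 16 34 68 93 0 7-18 15-21 16-40 5-36 4-7 10-10-15-1-40-21z"/><path data-summit="21 149" data-sink="213 145" d="M55 73l-25 32-8 44 4 9 4 21 15 31 0 14-8 18 0 8 9 15 27 23 15-27 30-36 29-28 8-27 6-10 5-5 9-3-14-3-7-5-21-31-29-26-20-1z"/><path data-summit="224 392" data-sink="288 305" d="M286 244l-29 3-12 3-10 20-24 23-14 20-4 16 3 30 9 19 16 14 34 2 23-1 15-5 23-12 10-11 6-34-24-8-18-16 1-33z"/><path data-summit="224 392" data-sink="33 354" d="M75 289l-40 30-3 37-5 5-11 2 1 68 29-15 13-15 13-24 31-29 8-6 9-1-9-3-11-10-7-12-2-15z"/><path data-summit="456 485" data-sink="463 342" d="M463 344l-14 11-9 9-4 7-7 44-14 32-20 30 0 9 69-1z"/><path data-summit="425 109" data-sink="403 54" d="M432 38l-68 1 0 40 3 17 5 7 18 7 17 2 17-3 10-6 4-15 0-24z"/><path data-summit="224 392" data-sink="463 342" d="M136 284l-23 2-14 9-5 10 0 12 4 7 10 12 8 4 30 2 25 9 17 10 13 13-6-19-3-31-3-8-30-25z"/><path data-summit="21 149" data-sink="463 342" d="M17 45l-1 199 9 0 8-1 6-5 6-14 0-14-15-31-4-21-4-12 8-41 23-33-21-13z"/><path data-summit="21 149" data-sink="33 354" d="M36 241l-3 2-17 2 1 117 10-1 5-5 3-37 27-20 11-11-27-23-9-15z"/><path data-summit="425 109" data-sink="288 305" d="M306 243l-19 2 4 29-2 31 19 18 12 5 12 3 6-30-9-34-7-13-8-7z"/><path data-summit="425 109" data-sink="463 39" d="M463 38l-31 1 6 25 0 24-4 15-6 4 13 6 21 15 2-1z"/>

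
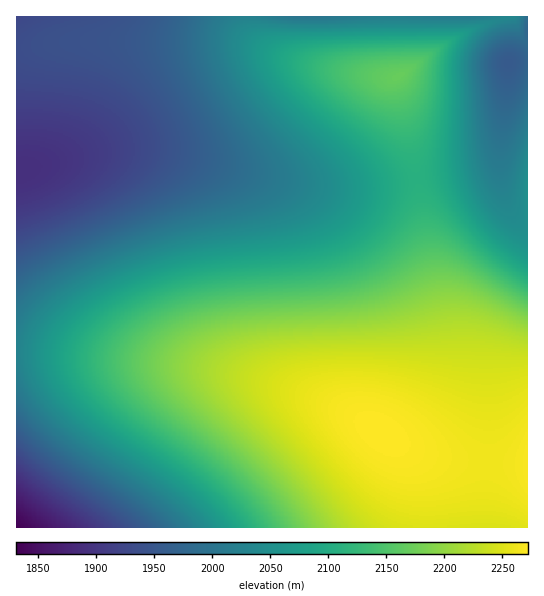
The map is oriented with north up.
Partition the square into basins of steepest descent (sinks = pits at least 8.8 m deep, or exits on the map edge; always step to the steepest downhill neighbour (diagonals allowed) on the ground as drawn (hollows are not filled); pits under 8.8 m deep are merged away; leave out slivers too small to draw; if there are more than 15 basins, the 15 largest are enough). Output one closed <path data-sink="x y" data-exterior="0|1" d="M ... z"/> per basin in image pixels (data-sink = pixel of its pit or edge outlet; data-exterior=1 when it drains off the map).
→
<path data-sink="19 171" data-exterior="0" d="M231 41l-165 0-50 9 0 301 162 13 69 12 34 9 50 19 27 13 28 19 11 0 12-7 14-14 12-18 9-28 1-28-18-96-12-86-12-54-7-19 0-8-17-1-64-10-40-12-18-8z"/><path data-sink="17 527" data-exterior="1" d="M37 352l-21 1 1 175 511-1-1-63-53-1-51-8-30-14-28-20-34-17-38-15-46-13-57-11z"/><path data-sink="509 63" data-exterior="0" d="M527 16l-17 0-35 12-28 15-51 35 0 8 7 19 12 54 12 86 17 84 1 30-2 16-7 19-13 21-18 17-8 4-10 1 24 14 23 6 40 6 54 0z"/><path data-sink="306 17" data-exterior="1" d="M509 16l-262 0 0 6 4 11 10 11 24 13 50 14 59 8 60-40 21-11 31-9z"/><path data-sink="17 17" data-exterior="1" d="M246 16l-229 0-1 33 6 0 44-8 165 0 16 3 31 11-12-7-13-11-5-10z"/>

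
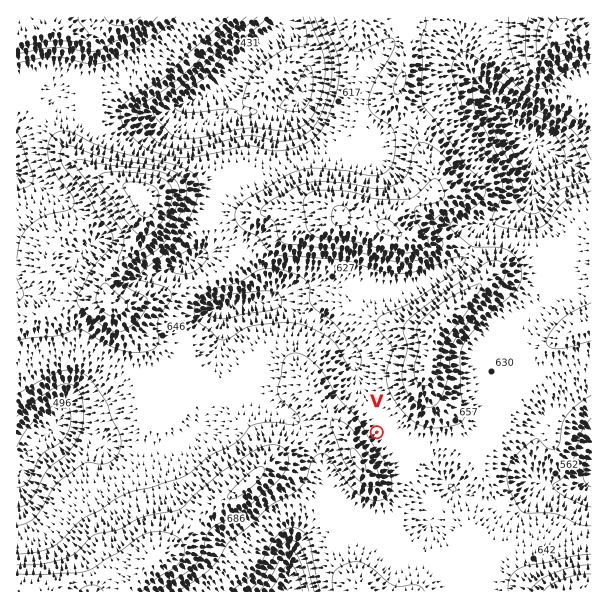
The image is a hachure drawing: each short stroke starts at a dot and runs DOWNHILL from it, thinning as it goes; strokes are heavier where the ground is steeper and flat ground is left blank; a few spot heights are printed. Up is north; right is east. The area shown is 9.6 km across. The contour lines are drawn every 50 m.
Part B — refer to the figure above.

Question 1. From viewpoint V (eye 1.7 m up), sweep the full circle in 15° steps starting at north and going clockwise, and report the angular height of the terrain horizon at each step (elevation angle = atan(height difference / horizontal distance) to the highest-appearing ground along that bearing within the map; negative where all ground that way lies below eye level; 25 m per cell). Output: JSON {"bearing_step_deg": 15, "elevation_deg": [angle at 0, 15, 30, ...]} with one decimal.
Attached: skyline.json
{"bearing_step_deg": 15, "elevation_deg": [2.7, 2.2, 5.2, 5.9, 4.3, 2.3, 0.4, 0.1, 0.3, 1.2, 0.2, 1.7, 6.1, 10.3, 12.9, 13.9, 13.7, 12.4, 10.2, 7.0, 3.3, 2.4, 0.9, 2.4]}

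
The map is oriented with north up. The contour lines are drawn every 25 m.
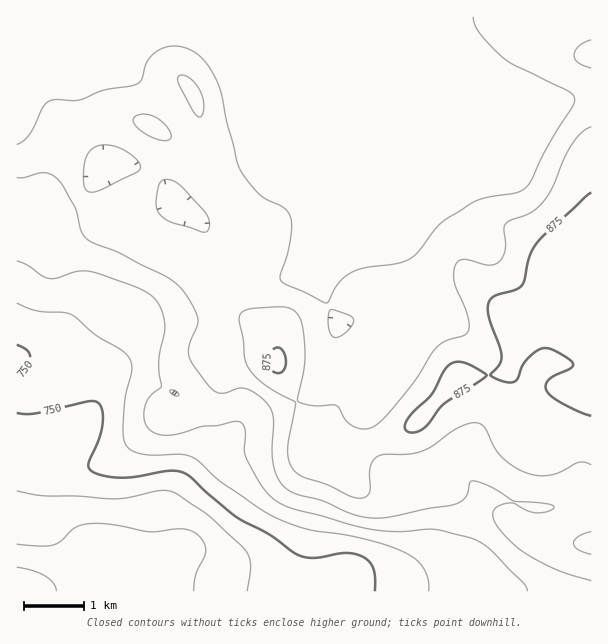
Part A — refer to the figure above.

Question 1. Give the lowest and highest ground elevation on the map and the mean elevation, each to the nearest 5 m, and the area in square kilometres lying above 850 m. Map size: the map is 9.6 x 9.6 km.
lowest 665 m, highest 895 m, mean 810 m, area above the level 14.3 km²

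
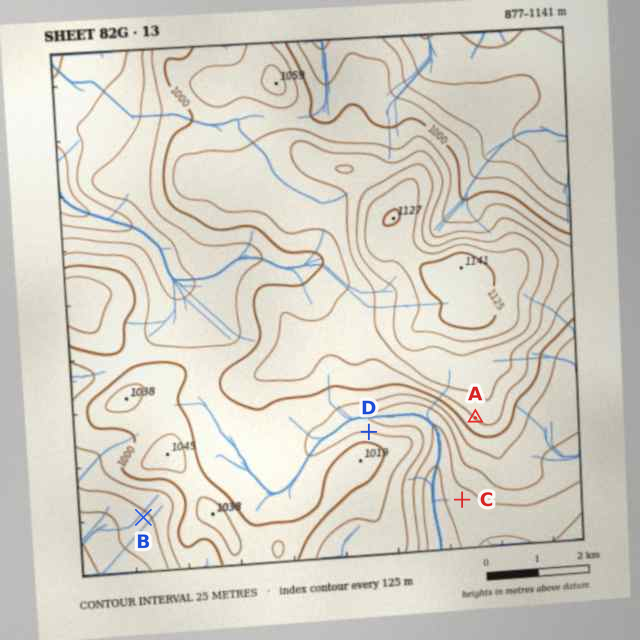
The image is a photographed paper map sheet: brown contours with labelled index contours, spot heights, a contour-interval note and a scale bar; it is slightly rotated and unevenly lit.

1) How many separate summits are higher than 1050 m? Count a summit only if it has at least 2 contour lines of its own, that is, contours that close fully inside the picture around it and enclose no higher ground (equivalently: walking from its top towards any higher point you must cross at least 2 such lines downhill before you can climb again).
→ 1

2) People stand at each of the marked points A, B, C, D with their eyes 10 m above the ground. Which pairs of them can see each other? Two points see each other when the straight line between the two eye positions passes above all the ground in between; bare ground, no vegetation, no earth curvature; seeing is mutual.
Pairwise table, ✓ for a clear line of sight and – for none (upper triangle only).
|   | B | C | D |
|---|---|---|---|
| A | – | ✓ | ✓ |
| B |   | – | – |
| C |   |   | – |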